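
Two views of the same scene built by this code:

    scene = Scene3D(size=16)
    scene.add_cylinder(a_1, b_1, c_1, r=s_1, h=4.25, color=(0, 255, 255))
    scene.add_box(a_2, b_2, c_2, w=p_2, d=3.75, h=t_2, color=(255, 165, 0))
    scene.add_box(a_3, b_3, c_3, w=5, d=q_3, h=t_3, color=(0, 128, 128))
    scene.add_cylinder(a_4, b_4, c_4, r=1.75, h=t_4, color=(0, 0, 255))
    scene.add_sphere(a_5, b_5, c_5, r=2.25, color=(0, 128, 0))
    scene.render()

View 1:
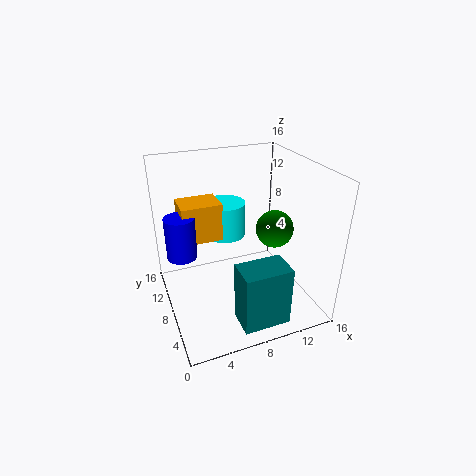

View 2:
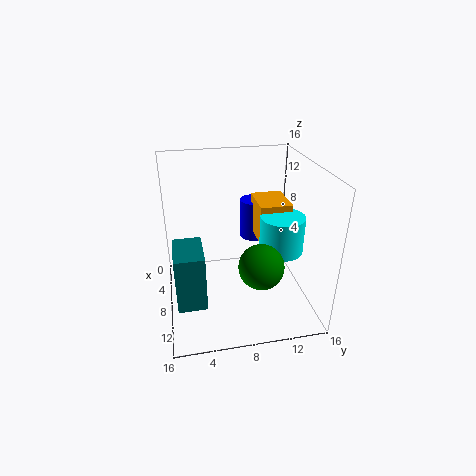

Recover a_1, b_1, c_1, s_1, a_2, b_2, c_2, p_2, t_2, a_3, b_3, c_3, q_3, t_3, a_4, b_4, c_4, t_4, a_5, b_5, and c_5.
a_1 = 8.25, b_1 = 13, c_1 = 6, s_1 = 2.5, a_2 = 2.5, b_2 = 10.75, c_2 = 6.5, p_2 = 4.75, t_2 = 4.5, a_3 = 6, b_3 = 0.75, c_3 = 1, q_3 = 3.25, t_3 = 6.5, a_4 = 2.25, b_4 = 11.25, c_4 = 5, t_4 = 5, a_5 = 13.25, b_5 = 9.25, c_5 = 7.5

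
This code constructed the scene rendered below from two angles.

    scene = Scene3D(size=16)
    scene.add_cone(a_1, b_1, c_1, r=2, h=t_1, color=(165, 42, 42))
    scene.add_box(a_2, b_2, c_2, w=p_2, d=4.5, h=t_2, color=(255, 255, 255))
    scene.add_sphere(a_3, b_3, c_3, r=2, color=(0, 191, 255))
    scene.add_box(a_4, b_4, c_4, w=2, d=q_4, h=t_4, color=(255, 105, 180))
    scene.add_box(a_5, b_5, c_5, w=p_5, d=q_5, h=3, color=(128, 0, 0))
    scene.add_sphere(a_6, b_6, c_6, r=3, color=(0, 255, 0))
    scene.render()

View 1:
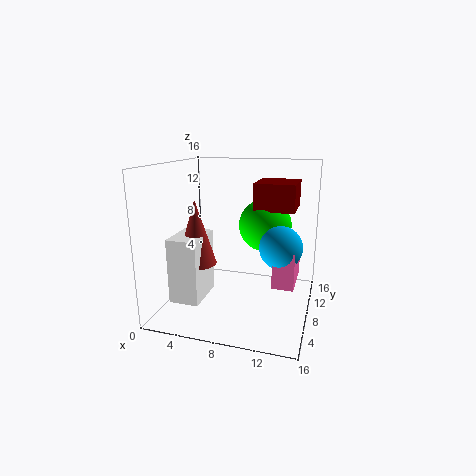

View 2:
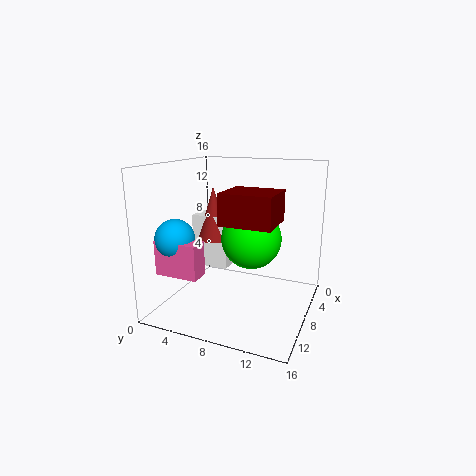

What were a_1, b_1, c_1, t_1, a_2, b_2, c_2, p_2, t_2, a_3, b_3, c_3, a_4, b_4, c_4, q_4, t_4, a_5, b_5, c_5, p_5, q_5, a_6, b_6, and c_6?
a_1 = 5
b_1 = 3.5
c_1 = 6.5
t_1 = 6.5
a_2 = 3
b_2 = 1
c_2 = 3
p_2 = 3
t_2 = 6.5
a_3 = 13.5
b_3 = 3.5
c_3 = 9
a_4 = 13
b_4 = 2
c_4 = 5.5
q_4 = 4.5
t_4 = 3.5
a_5 = 9.5
b_5 = 8.5
c_5 = 11
p_5 = 4.5
q_5 = 5
a_6 = 10.5
b_6 = 10.5
c_6 = 9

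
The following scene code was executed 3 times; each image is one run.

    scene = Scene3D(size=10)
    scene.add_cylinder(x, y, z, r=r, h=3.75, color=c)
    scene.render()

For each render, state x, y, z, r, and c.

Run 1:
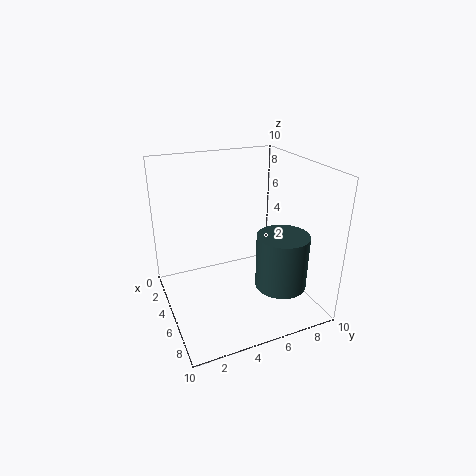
x = 7.25
y = 7.25
z = 2
r = 1.75
c = 'darkslategray'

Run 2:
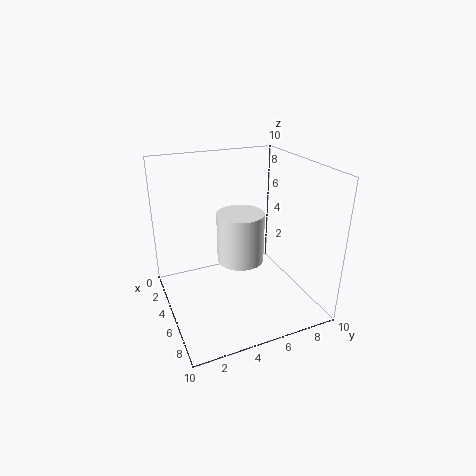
x = 3.75
y = 5.75
z = 2.5
r = 1.75
c = 'white'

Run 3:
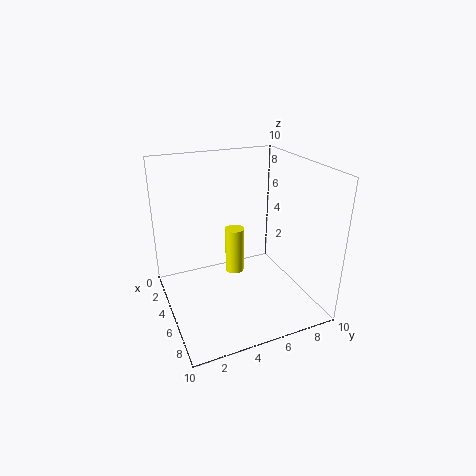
x = 2
y = 6
z = 0.5
r = 0.75
c = 'yellow'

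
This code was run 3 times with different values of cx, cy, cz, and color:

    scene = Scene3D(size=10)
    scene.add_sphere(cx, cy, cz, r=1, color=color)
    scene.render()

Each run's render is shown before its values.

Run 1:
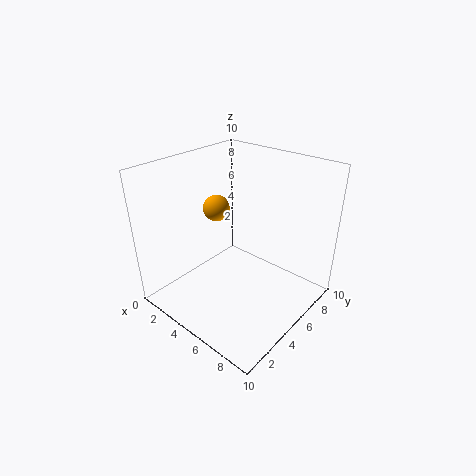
cx = 2; cy = 6; cz = 6; color = 'orange'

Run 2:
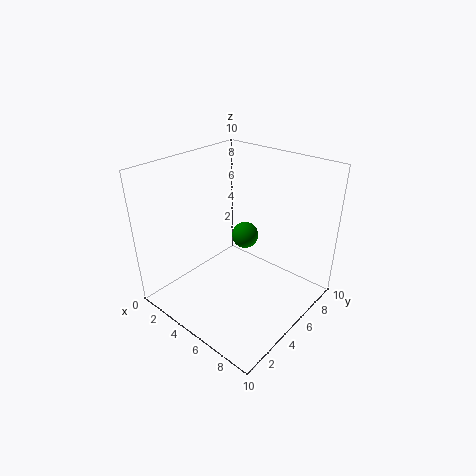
cx = 4; cy = 7; cz = 4; color = 'green'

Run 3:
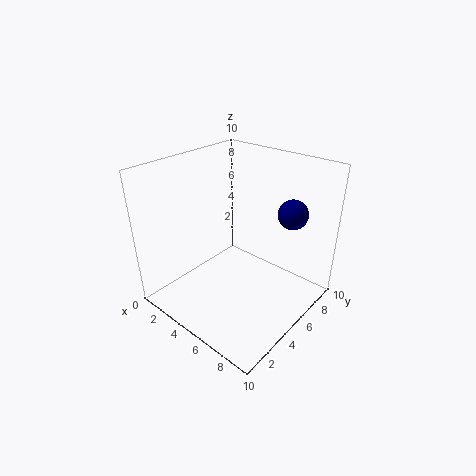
cx = 8; cy = 7; cz = 7; color = 'navy'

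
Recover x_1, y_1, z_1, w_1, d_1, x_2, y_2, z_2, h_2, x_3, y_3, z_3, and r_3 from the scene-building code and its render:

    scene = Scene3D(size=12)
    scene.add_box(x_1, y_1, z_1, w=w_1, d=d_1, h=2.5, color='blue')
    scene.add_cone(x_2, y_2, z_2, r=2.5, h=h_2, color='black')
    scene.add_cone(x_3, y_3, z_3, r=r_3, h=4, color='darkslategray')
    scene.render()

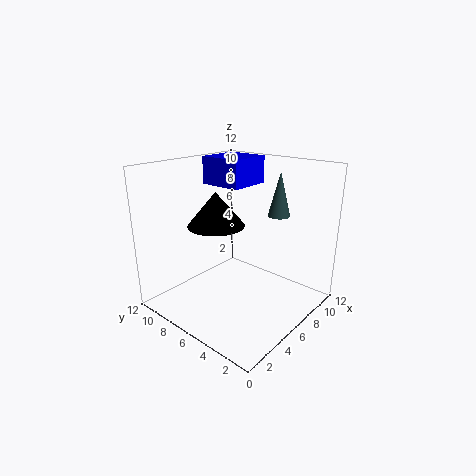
x_1 = 7.5, y_1 = 7.5, z_1 = 9.5, w_1 = 4, d_1 = 4, x_2 = 6, y_2 = 8.5, z_2 = 6.5, h_2 = 3, x_3 = 10.5, y_3 = 5, z_3 = 7, r_3 = 1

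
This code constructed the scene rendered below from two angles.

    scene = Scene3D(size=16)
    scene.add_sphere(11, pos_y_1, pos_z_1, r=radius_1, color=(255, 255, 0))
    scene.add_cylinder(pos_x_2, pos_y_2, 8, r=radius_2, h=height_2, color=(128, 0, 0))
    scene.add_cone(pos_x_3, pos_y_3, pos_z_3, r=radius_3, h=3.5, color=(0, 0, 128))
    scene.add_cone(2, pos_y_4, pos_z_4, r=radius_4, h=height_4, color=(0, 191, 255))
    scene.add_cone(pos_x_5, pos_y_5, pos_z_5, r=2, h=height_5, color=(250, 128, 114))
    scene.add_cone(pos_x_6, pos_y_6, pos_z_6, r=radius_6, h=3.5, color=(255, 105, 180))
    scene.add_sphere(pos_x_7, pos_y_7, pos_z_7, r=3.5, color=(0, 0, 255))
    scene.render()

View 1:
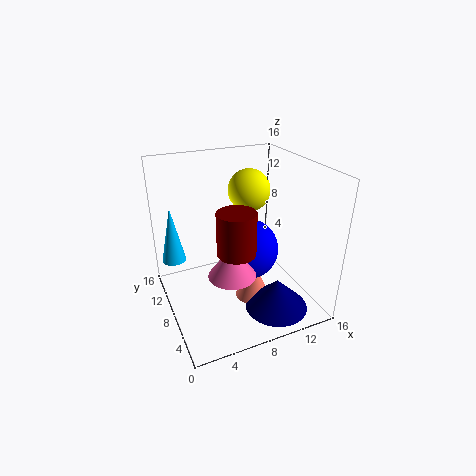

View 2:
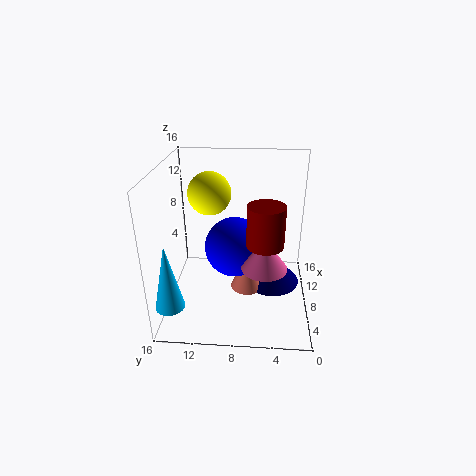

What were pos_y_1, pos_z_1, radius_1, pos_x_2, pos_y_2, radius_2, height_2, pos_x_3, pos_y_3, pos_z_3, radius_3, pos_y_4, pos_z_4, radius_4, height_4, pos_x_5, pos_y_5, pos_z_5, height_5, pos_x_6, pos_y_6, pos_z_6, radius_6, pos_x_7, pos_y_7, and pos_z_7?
pos_y_1 = 11.5, pos_z_1 = 12, radius_1 = 2.5, pos_x_2 = 6.5, pos_y_2 = 5, radius_2 = 2, height_2 = 4.5, pos_x_3 = 11, pos_y_3 = 4, pos_z_3 = 0.5, radius_3 = 3.5, pos_y_4 = 14.5, pos_z_4 = 3, radius_4 = 1.5, height_4 = 7, pos_x_5 = 9.5, pos_y_5 = 7, pos_z_5 = 0.5, height_5 = 4.5, pos_x_6 = 6, pos_y_6 = 5, pos_z_6 = 5.5, radius_6 = 2.5, pos_x_7 = 9.5, pos_y_7 = 8.5, pos_z_7 = 6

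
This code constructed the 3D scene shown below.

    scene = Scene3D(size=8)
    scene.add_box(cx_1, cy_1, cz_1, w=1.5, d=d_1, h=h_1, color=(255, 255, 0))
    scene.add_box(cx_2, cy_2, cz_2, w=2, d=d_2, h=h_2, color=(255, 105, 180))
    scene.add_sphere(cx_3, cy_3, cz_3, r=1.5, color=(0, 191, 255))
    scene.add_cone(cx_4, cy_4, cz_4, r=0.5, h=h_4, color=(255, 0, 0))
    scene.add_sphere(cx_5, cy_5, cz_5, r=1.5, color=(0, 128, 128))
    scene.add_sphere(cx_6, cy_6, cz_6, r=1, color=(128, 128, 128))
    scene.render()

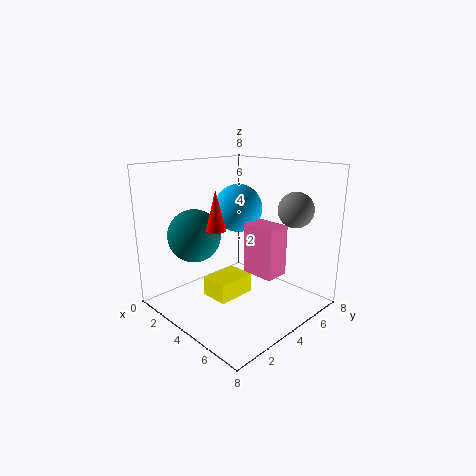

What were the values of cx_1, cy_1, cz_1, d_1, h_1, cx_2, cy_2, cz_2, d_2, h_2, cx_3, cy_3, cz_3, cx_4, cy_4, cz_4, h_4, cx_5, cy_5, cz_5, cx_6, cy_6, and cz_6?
cx_1 = 4, cy_1 = 1.5, cz_1 = 1.5, d_1 = 2, h_1 = 1, cx_2 = 3.5, cy_2 = 5, cz_2 = 1.5, d_2 = 1.5, h_2 = 3, cx_3 = 2, cy_3 = 6, cz_3 = 5, cx_4 = 4.5, cy_4 = 2, cz_4 = 5, h_4 = 2, cx_5 = 2, cy_5 = 2.5, cz_5 = 4, cx_6 = 6, cy_6 = 6.5, cz_6 = 5.5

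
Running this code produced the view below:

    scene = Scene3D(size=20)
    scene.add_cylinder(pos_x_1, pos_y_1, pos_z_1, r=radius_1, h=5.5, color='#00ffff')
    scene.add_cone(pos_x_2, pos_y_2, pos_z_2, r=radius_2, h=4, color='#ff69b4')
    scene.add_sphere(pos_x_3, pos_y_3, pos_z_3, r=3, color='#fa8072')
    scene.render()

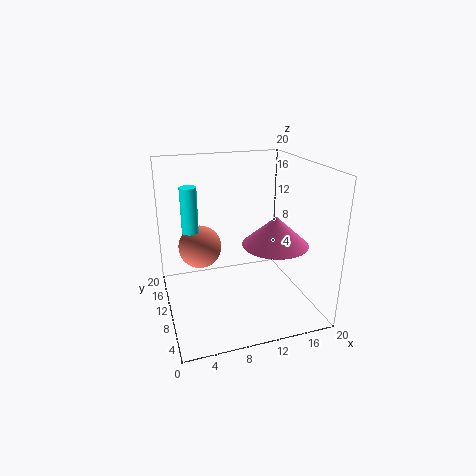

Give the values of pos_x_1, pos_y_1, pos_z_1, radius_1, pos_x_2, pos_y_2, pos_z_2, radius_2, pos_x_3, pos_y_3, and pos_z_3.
pos_x_1 = 3
pos_y_1 = 7
pos_z_1 = 13
radius_1 = 1
pos_x_2 = 14.5
pos_y_2 = 7.5
pos_z_2 = 9.5
radius_2 = 4.5
pos_x_3 = 5
pos_y_3 = 12
pos_z_3 = 8.5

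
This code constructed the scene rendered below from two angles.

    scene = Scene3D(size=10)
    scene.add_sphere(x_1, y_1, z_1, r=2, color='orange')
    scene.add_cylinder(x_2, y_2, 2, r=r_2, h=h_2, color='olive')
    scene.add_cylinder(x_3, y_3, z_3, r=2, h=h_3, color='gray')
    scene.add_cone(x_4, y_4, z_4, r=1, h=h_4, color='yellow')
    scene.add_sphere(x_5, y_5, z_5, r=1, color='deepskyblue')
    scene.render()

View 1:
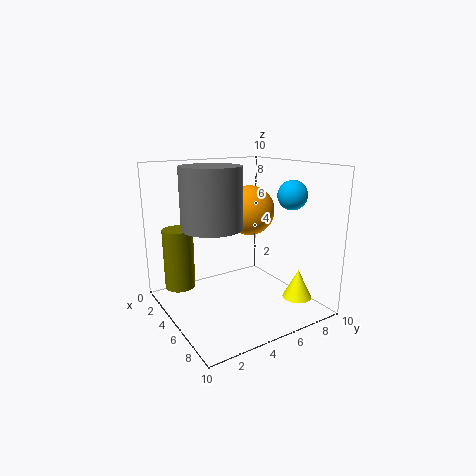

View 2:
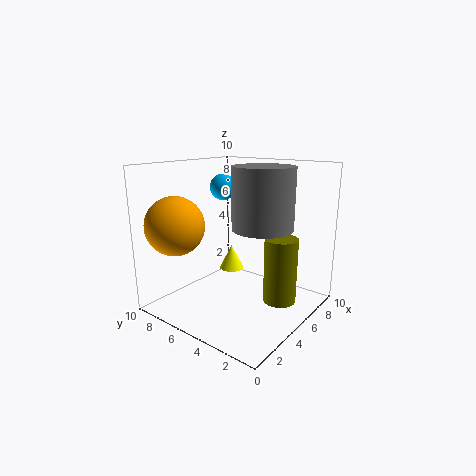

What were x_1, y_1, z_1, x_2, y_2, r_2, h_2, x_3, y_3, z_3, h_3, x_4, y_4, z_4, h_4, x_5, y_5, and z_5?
x_1 = 2; y_1 = 8; z_1 = 6; x_2 = 4; y_2 = 1; r_2 = 1; h_2 = 4; x_3 = 5; y_3 = 3; z_3 = 6; h_3 = 4; x_4 = 8; y_4 = 8; z_4 = 1; h_4 = 2; x_5 = 7; y_5 = 8; z_5 = 8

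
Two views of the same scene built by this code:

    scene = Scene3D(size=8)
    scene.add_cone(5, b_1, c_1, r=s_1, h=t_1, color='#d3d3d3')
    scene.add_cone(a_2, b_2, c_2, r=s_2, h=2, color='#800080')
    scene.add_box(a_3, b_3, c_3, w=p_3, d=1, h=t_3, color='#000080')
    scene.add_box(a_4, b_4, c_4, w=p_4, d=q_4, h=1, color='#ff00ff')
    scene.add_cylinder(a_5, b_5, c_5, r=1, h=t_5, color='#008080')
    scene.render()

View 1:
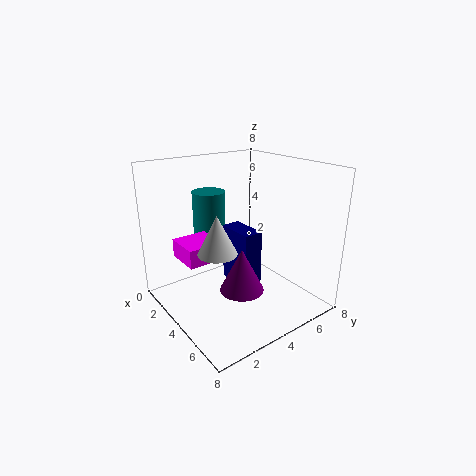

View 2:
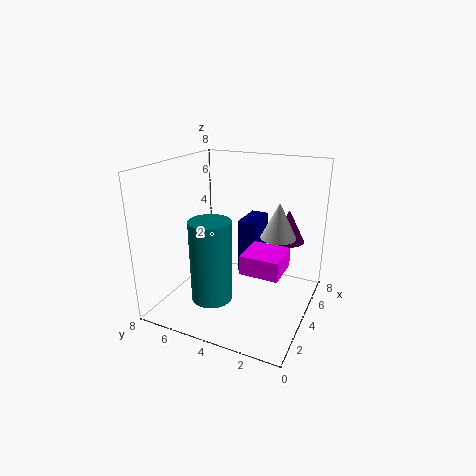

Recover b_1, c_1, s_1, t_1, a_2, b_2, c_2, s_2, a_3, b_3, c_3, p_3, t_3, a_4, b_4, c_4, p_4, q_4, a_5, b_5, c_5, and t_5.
b_1 = 2
c_1 = 4
s_1 = 1
t_1 = 2
a_2 = 7
b_2 = 2
c_2 = 3
s_2 = 1
a_3 = 4
b_3 = 3
c_3 = 2
p_3 = 2
t_3 = 3
a_4 = 2
b_4 = 1
c_4 = 3
p_4 = 2
q_4 = 2
a_5 = 1
b_5 = 4
c_5 = 2
t_5 = 4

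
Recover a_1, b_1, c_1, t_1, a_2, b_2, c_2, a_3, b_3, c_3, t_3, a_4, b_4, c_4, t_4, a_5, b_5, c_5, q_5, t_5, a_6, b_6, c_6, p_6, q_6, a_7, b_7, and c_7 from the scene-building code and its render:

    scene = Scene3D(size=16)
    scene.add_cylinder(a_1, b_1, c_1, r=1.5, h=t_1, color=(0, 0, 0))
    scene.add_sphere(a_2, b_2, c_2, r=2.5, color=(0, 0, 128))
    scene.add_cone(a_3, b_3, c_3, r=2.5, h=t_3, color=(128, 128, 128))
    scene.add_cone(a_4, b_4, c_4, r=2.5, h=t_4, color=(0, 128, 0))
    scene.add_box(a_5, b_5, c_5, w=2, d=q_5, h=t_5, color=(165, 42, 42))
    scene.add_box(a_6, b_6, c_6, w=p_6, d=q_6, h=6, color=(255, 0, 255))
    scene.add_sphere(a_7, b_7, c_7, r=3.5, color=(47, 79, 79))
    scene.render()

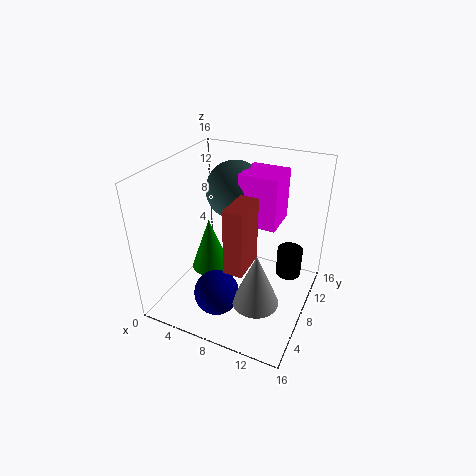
a_1 = 13; b_1 = 12; c_1 = 2; t_1 = 3.5; a_2 = 7; b_2 = 4.5; c_2 = 2.5; a_3 = 11.5; b_3 = 5; c_3 = 2.5; t_3 = 6; a_4 = 2.5; b_4 = 11; c_4 = 0.5; t_4 = 7; a_5 = 8.5; b_5 = 3.5; c_5 = 6.5; q_5 = 4; t_5 = 7; a_6 = 7; b_6 = 10; c_6 = 8.5; p_6 = 4.5; q_6 = 4.5; a_7 = 5.5; b_7 = 12.5; c_7 = 11.5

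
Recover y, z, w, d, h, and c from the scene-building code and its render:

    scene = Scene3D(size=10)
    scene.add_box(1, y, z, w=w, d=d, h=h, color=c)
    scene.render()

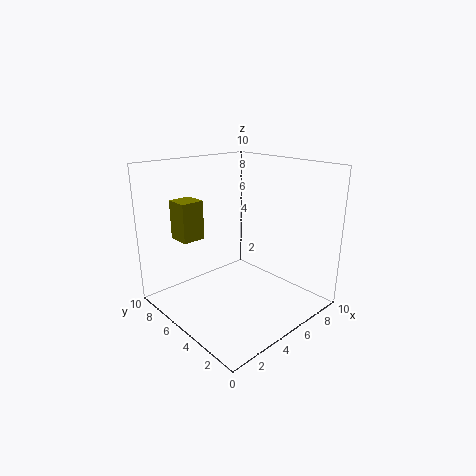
y = 5.5; z = 5.5; w = 1.5; d = 1.5; h = 2.5; c = 'olive'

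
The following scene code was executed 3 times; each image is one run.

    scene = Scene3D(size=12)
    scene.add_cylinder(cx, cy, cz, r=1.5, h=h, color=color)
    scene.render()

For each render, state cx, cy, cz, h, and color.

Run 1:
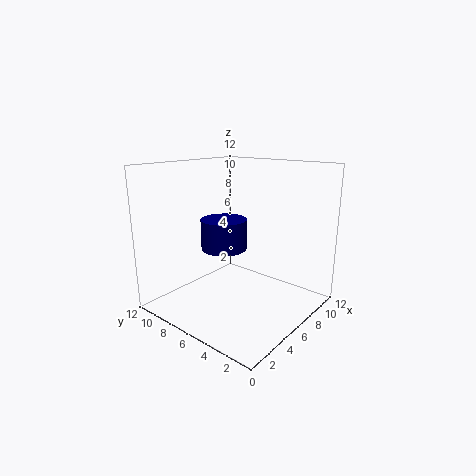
cx = 1.5
cy = 3.5
cz = 7
h = 2
color = 'navy'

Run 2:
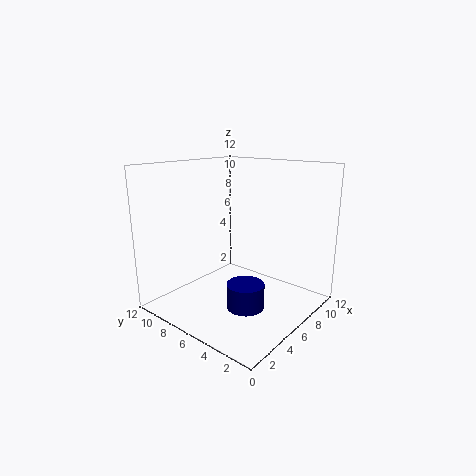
cx = 4.5
cy = 4
cz = 1
h = 2
color = 'navy'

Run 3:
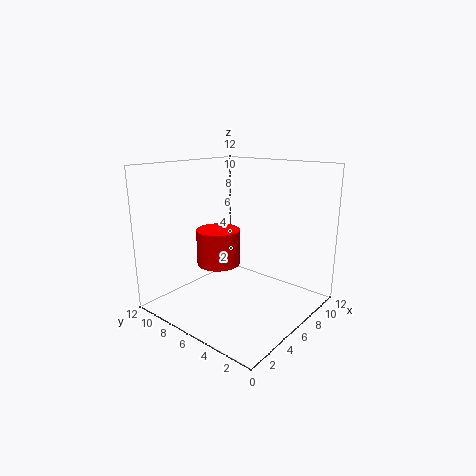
cx = 2
cy = 4.5
cz = 5.5
h = 2.5
color = 'red'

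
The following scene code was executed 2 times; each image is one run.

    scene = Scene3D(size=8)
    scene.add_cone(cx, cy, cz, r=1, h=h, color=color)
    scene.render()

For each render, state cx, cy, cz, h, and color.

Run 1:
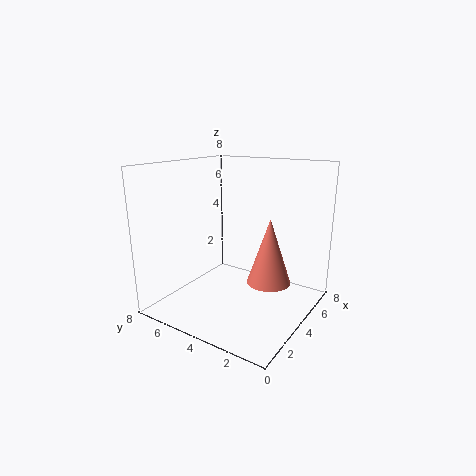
cx = 2; cy = 1; cz = 3; h = 3; color = 'salmon'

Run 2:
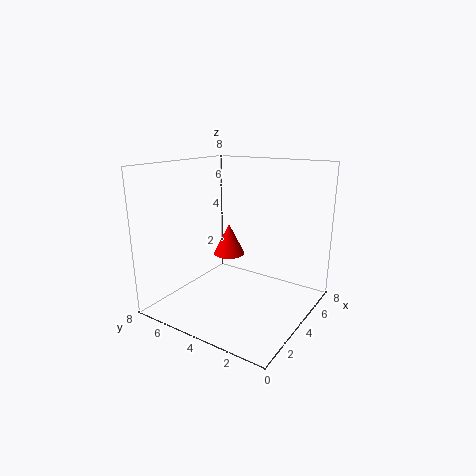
cx = 6; cy = 6; cz = 2; h = 2; color = 'red'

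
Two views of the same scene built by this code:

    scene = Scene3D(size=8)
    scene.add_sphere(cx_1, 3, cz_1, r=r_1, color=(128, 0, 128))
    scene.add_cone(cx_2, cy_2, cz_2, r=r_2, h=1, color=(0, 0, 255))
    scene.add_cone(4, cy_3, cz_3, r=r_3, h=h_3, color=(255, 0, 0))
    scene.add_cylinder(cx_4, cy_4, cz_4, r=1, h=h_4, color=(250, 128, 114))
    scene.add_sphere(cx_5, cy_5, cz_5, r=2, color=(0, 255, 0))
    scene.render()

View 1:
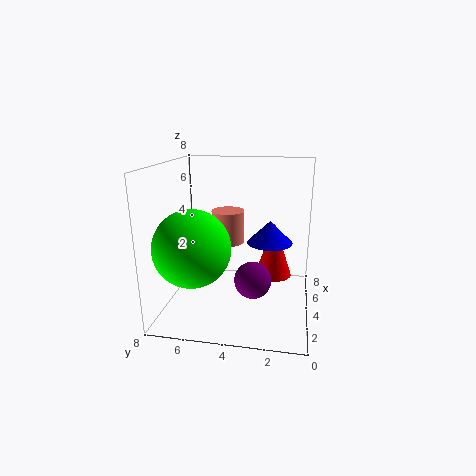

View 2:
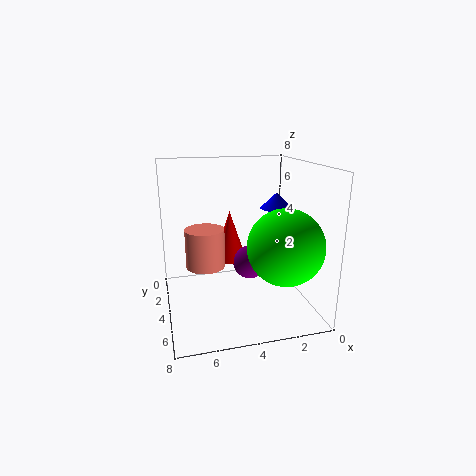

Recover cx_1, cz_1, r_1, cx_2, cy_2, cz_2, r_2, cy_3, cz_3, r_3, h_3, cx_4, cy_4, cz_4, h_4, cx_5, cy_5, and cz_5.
cx_1 = 3
cz_1 = 2
r_1 = 1
cx_2 = 1
cy_2 = 2
cz_2 = 5
r_2 = 1
cy_3 = 2
cz_3 = 2
r_3 = 1
h_3 = 3
cx_4 = 6
cy_4 = 5
cz_4 = 3
h_4 = 2
cx_5 = 2
cy_5 = 6
cz_5 = 4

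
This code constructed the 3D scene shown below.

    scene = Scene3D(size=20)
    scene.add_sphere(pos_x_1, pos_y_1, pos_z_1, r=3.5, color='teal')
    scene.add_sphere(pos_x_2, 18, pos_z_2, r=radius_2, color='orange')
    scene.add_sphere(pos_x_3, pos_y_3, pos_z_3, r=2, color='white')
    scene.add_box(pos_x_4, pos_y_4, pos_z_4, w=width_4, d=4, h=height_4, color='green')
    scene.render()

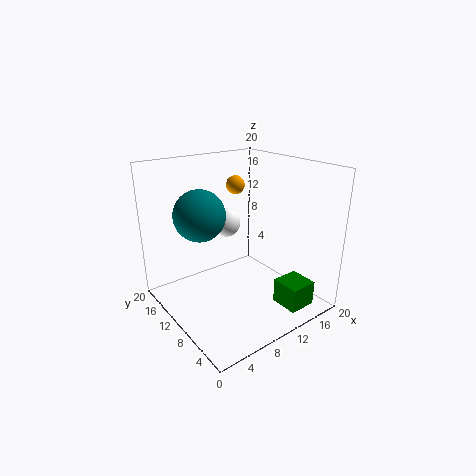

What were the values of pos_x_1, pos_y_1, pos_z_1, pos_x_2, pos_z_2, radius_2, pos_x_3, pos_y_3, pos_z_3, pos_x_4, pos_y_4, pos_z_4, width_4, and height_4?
pos_x_1 = 5.5; pos_y_1 = 12.5; pos_z_1 = 13.5; pos_x_2 = 15.5; pos_z_2 = 15; radius_2 = 1.5; pos_x_3 = 10.5; pos_y_3 = 13.5; pos_z_3 = 11; pos_x_4 = 13.5; pos_y_4 = 2; pos_z_4 = 0.5; width_4 = 4; height_4 = 3.5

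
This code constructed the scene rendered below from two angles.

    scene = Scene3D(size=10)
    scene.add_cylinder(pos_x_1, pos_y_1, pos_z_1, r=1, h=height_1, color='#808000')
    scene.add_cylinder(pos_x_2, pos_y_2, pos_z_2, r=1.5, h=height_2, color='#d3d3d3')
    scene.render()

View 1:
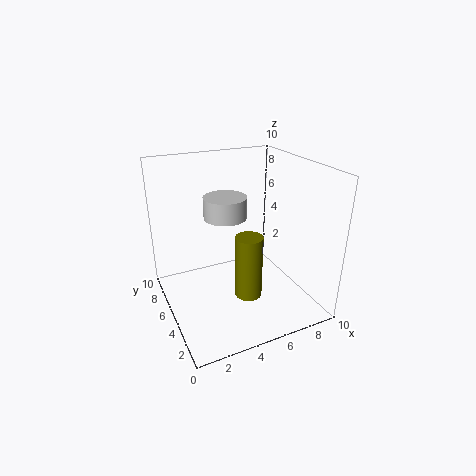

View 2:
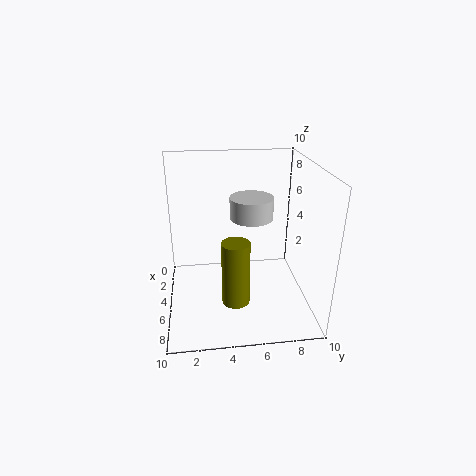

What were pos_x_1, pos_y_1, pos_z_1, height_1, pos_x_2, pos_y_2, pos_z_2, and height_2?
pos_x_1 = 5.75, pos_y_1 = 4.75, pos_z_1 = 0.25, height_1 = 4.75, pos_x_2 = 4.5, pos_y_2 = 6, pos_z_2 = 6.25, height_2 = 1.5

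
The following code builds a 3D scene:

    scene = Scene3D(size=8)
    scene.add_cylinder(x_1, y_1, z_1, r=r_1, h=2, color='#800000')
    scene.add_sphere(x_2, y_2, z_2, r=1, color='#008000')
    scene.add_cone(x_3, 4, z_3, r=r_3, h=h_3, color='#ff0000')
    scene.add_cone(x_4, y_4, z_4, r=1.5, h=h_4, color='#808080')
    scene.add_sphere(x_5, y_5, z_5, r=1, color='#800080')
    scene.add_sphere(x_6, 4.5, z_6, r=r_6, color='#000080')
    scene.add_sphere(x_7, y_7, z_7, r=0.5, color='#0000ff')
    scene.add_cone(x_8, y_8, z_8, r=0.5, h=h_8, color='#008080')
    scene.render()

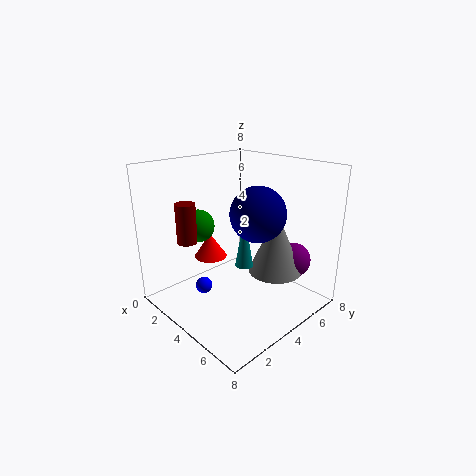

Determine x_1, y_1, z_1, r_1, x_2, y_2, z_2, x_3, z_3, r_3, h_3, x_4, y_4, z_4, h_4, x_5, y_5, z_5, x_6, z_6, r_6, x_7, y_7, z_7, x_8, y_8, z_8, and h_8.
x_1 = 3.5
y_1 = 1
z_1 = 4.5
r_1 = 0.5
x_2 = 1
y_2 = 3.5
z_2 = 4
x_3 = 1.5
z_3 = 2
r_3 = 1
h_3 = 1.5
x_4 = 5.5
y_4 = 5.5
z_4 = 2
h_4 = 3.5
x_5 = 6
y_5 = 6.5
z_5 = 2.5
x_6 = 5
z_6 = 5.5
r_6 = 1.5
x_7 = 2
y_7 = 3
z_7 = 0.5
x_8 = 4.5
y_8 = 4
z_8 = 2.5
h_8 = 3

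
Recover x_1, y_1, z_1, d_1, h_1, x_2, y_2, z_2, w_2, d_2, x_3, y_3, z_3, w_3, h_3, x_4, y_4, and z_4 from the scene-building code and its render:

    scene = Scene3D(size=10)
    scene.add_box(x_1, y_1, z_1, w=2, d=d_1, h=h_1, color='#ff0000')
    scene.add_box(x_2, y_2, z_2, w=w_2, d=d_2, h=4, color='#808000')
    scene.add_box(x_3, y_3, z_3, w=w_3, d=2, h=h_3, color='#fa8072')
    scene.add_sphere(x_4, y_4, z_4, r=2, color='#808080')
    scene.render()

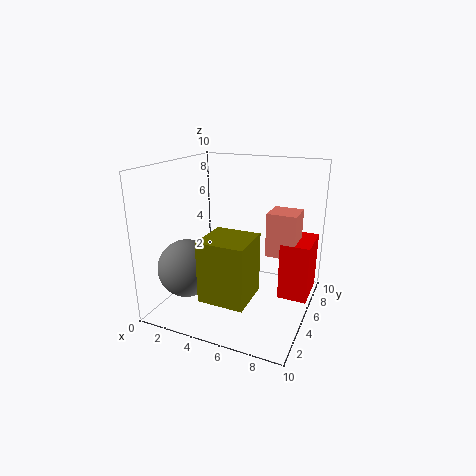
x_1 = 8
y_1 = 5
z_1 = 1
d_1 = 3
h_1 = 4
x_2 = 4
y_2 = 1
z_2 = 2
w_2 = 3
d_2 = 3
x_3 = 7
y_3 = 5
z_3 = 4
w_3 = 2
h_3 = 3
x_4 = 2
y_4 = 3
z_4 = 3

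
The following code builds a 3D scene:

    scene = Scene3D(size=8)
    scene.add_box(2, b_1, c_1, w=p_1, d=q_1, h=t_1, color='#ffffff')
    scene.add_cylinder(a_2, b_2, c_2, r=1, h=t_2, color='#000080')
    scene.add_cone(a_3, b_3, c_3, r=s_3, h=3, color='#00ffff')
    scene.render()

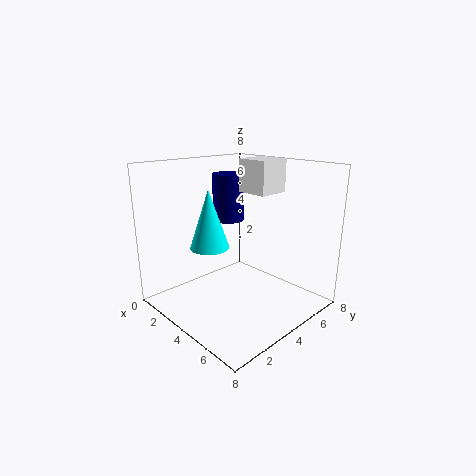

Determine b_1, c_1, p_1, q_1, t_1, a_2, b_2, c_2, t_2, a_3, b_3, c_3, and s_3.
b_1 = 6, c_1 = 6, p_1 = 2, q_1 = 2, t_1 = 2, a_2 = 1, b_2 = 6, c_2 = 4, t_2 = 3, a_3 = 4, b_3 = 2, c_3 = 4, s_3 = 1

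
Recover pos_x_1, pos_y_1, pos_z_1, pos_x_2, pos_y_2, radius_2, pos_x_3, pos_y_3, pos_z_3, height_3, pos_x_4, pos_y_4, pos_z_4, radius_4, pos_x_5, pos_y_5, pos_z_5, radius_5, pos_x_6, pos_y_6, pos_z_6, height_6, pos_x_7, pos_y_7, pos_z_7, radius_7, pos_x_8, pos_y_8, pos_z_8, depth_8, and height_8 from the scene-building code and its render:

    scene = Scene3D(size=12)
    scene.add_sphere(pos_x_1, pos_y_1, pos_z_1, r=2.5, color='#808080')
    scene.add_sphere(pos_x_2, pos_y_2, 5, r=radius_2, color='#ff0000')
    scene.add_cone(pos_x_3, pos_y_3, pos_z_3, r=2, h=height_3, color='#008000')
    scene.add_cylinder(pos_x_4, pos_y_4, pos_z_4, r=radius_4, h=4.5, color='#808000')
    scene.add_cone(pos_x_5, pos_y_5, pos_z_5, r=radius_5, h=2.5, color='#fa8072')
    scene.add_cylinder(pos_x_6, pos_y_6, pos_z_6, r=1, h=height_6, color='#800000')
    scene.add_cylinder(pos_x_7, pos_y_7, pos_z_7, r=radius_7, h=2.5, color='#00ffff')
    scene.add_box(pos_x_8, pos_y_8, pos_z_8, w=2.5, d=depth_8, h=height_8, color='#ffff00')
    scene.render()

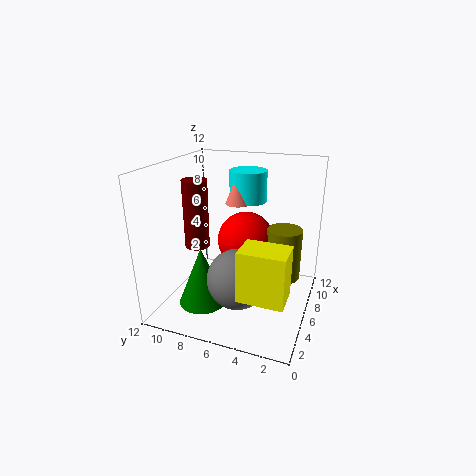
pos_x_1 = 4.5, pos_y_1 = 5.5, pos_z_1 = 3, pos_x_2 = 8, pos_y_2 = 6, radius_2 = 2.5, pos_x_3 = 4, pos_y_3 = 8.5, pos_z_3 = 0.5, height_3 = 5, pos_x_4 = 8, pos_y_4 = 2.5, pos_z_4 = 2, radius_4 = 1.5, pos_x_5 = 6, pos_y_5 = 6, pos_z_5 = 9, radius_5 = 1, pos_x_6 = 4.5, pos_y_6 = 9, pos_z_6 = 5.5, height_6 = 5.5, pos_x_7 = 7, pos_y_7 = 5.5, pos_z_7 = 9, radius_7 = 1.5, pos_x_8 = 1.5, pos_y_8 = 1, pos_z_8 = 3, depth_8 = 3.5, height_8 = 4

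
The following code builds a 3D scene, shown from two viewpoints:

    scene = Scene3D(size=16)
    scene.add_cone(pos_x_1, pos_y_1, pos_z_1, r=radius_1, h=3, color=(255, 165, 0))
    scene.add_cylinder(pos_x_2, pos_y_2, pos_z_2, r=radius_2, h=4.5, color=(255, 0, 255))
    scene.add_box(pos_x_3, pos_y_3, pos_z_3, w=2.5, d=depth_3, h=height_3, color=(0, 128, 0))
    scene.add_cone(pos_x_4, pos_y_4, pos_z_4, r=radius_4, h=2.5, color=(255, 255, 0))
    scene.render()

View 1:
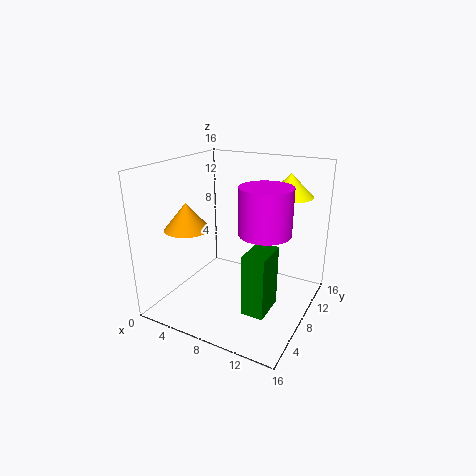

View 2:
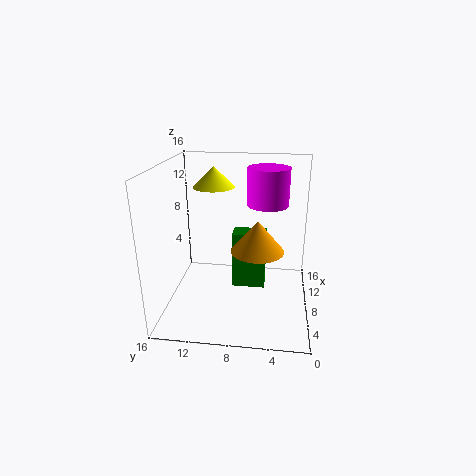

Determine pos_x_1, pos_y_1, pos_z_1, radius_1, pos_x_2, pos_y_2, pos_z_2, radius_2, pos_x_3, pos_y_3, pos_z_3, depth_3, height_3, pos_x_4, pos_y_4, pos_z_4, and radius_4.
pos_x_1 = 3; pos_y_1 = 5.5; pos_z_1 = 9; radius_1 = 2.5; pos_x_2 = 12.5; pos_y_2 = 5; pos_z_2 = 10.5; radius_2 = 2.5; pos_x_3 = 10; pos_y_3 = 5; pos_z_3 = 0.5; depth_3 = 4; height_3 = 7; pos_x_4 = 12.5; pos_y_4 = 11.5; pos_z_4 = 12.5; radius_4 = 2.5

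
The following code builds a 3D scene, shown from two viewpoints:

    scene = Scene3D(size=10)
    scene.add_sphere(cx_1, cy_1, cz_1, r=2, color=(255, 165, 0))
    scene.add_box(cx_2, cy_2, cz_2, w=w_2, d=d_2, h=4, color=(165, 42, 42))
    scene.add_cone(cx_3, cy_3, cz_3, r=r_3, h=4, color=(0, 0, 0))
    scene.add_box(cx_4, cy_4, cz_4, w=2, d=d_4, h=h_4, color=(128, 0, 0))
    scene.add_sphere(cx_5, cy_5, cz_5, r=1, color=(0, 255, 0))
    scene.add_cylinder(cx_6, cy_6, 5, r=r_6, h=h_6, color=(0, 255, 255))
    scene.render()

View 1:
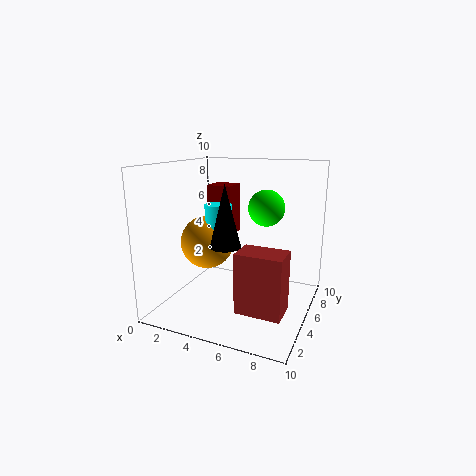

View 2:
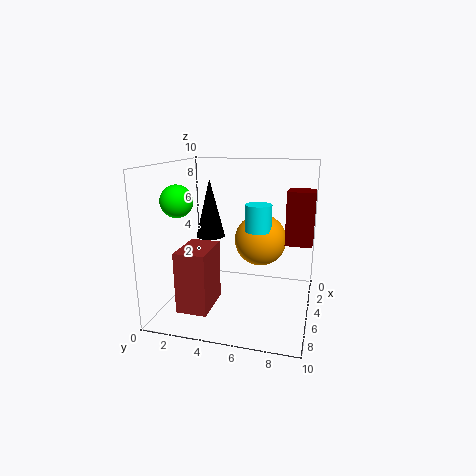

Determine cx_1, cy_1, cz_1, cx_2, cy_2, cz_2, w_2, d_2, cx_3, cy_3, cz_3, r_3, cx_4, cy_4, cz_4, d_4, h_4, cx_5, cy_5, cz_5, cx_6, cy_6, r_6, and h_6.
cx_1 = 2; cy_1 = 6; cz_1 = 4; cx_2 = 6; cy_2 = 2; cz_2 = 1; w_2 = 3; d_2 = 2; cx_3 = 5; cy_3 = 3; cz_3 = 5; r_3 = 1; cx_4 = 1; cy_4 = 8; cz_4 = 4; d_4 = 2; h_4 = 4; cx_5 = 8; cy_5 = 2; cz_5 = 8; cx_6 = 3; cy_6 = 6; r_6 = 1; h_6 = 2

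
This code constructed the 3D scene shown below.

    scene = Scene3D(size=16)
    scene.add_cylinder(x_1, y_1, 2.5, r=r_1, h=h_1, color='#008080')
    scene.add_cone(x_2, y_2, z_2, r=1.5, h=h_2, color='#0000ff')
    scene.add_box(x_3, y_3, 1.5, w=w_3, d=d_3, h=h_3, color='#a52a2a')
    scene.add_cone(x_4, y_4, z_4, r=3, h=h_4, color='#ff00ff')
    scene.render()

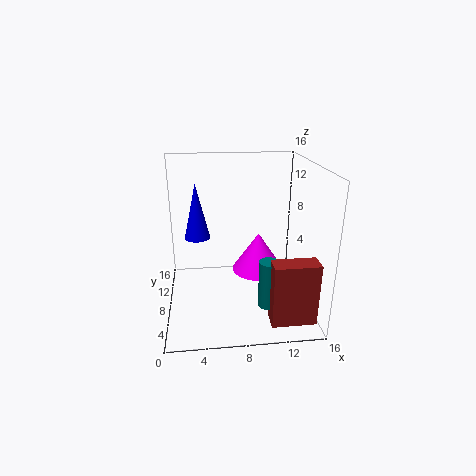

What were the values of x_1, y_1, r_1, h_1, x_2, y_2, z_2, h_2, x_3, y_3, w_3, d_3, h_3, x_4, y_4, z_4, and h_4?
x_1 = 10.5; y_1 = 3; r_1 = 1; h_1 = 5; x_2 = 3.5; y_2 = 11; z_2 = 7; h_2 = 6.5; x_3 = 10.5; y_3 = 0.5; w_3 = 4.5; d_3 = 2; h_3 = 6.5; x_4 = 10.5; y_4 = 9; z_4 = 3.5; h_4 = 4.5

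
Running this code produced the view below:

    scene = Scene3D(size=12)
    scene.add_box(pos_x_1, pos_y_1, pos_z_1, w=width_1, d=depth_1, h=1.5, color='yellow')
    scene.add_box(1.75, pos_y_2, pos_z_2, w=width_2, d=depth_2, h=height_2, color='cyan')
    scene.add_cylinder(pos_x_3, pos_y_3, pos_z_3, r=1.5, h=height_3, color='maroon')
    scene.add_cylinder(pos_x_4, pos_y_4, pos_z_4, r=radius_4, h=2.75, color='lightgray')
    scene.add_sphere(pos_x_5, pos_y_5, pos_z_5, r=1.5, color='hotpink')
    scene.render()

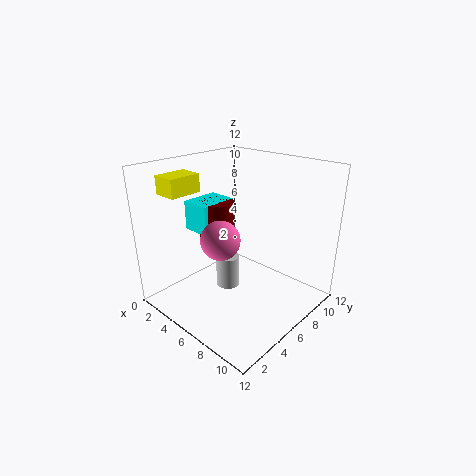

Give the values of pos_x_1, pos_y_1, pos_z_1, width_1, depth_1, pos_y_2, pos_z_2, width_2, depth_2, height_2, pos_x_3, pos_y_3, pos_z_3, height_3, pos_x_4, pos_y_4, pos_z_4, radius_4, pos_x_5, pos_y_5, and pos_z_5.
pos_x_1 = 1.25; pos_y_1 = 1.75; pos_z_1 = 9.75; width_1 = 2; depth_1 = 2.75; pos_y_2 = 4; pos_z_2 = 6.25; width_2 = 2.5; depth_2 = 3.25; height_2 = 2.5; pos_x_3 = 3.75; pos_y_3 = 5.75; pos_z_3 = 5.75; height_3 = 3; pos_x_4 = 5.25; pos_y_4 = 5.5; pos_z_4 = 1.5; radius_4 = 1; pos_x_5 = 6.75; pos_y_5 = 3.25; pos_z_5 = 7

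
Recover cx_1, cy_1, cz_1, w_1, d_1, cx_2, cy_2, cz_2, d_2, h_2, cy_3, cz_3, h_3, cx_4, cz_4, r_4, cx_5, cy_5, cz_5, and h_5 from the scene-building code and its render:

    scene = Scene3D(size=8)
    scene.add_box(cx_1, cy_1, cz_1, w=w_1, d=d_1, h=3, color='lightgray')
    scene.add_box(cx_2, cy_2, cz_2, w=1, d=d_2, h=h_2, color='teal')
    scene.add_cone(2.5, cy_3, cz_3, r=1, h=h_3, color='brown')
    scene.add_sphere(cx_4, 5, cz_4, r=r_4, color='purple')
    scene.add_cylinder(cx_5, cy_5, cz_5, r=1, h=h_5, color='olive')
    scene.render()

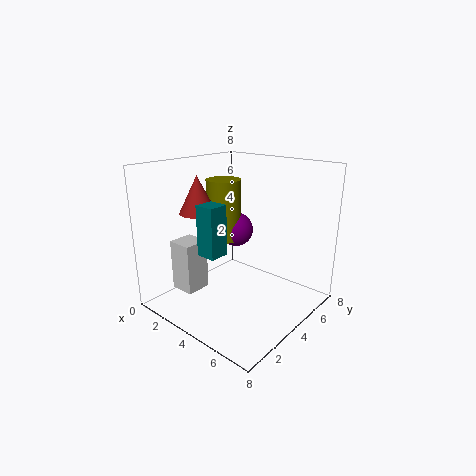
cx_1 = 0.5
cy_1 = 2
cz_1 = 0.5
w_1 = 1.5
d_1 = 1.5
cx_2 = 4
cy_2 = 1
cz_2 = 4
d_2 = 1
h_2 = 2.5
cy_3 = 2.5
cz_3 = 5.5
h_3 = 2
cx_4 = 3
cz_4 = 4
r_4 = 1
cx_5 = 2.5
cy_5 = 4.5
cz_5 = 3.5
h_5 = 3.5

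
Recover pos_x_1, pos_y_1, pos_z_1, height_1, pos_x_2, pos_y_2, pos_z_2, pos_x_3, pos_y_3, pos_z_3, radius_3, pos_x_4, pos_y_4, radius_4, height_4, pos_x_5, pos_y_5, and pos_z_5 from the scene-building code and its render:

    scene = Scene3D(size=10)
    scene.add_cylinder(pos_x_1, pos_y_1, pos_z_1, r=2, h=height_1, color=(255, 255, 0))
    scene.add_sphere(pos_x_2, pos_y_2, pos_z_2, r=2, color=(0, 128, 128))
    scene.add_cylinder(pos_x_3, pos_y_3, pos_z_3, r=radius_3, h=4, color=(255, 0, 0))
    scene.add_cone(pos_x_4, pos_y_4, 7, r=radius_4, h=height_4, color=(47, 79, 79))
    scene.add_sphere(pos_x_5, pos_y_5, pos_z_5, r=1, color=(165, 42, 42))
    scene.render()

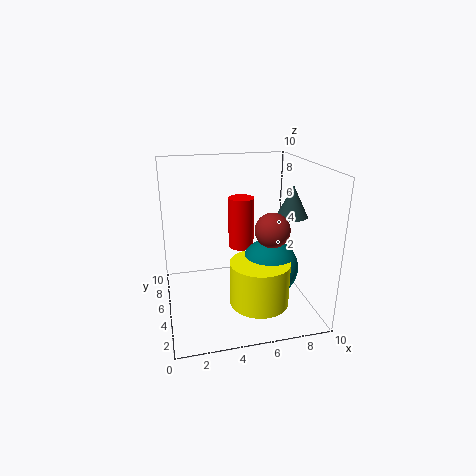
pos_x_1 = 6
pos_y_1 = 3
pos_z_1 = 1
height_1 = 3
pos_x_2 = 7
pos_y_2 = 4
pos_z_2 = 3
pos_x_3 = 6
pos_y_3 = 8
pos_z_3 = 3
radius_3 = 1
pos_x_4 = 8
pos_y_4 = 3
radius_4 = 1
height_4 = 2
pos_x_5 = 6
pos_y_5 = 1
pos_z_5 = 7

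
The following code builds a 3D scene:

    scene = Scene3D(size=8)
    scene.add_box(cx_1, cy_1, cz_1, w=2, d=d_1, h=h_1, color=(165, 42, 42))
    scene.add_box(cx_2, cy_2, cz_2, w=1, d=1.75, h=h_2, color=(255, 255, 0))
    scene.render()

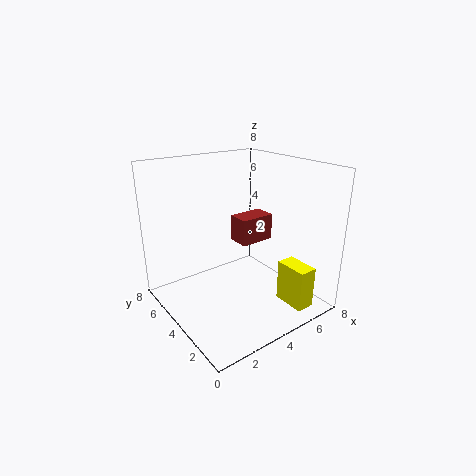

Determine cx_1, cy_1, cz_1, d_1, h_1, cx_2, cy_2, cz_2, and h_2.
cx_1 = 4.25, cy_1 = 3.75, cz_1 = 3.5, d_1 = 1.25, h_1 = 1.5, cx_2 = 5.25, cy_2 = 0.25, cz_2 = 0.75, h_2 = 2.25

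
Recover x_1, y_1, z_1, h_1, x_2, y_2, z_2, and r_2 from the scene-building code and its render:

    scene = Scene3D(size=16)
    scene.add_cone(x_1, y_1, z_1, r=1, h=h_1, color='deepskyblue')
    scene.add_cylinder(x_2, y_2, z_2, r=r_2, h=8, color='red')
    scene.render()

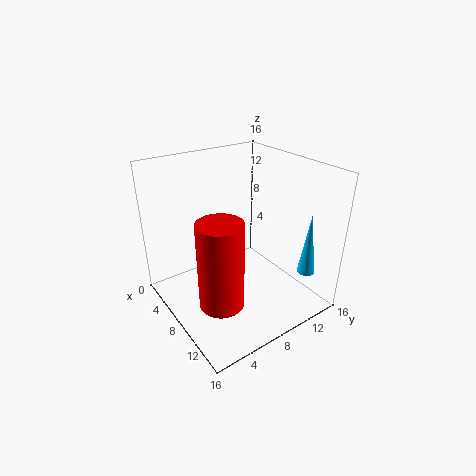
x_1 = 13, y_1 = 14, z_1 = 4, h_1 = 7, x_2 = 14, y_2 = 2, z_2 = 6, r_2 = 2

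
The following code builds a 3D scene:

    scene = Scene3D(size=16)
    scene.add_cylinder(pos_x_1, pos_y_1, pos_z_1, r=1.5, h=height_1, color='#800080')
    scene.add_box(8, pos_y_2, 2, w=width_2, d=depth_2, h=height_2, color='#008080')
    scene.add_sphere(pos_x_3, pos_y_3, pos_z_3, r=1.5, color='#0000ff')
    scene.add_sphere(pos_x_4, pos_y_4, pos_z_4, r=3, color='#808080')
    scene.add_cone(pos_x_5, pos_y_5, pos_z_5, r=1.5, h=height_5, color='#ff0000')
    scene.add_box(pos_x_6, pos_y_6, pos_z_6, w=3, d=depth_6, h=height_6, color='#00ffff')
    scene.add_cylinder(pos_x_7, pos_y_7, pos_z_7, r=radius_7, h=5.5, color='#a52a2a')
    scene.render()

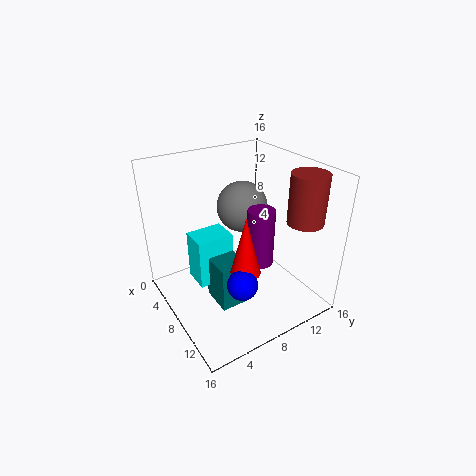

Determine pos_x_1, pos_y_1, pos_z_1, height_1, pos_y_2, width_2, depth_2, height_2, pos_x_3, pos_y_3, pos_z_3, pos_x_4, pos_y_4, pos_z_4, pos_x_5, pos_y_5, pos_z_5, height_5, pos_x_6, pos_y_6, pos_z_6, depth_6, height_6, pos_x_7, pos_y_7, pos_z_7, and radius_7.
pos_x_1 = 9.5, pos_y_1 = 10, pos_z_1 = 5, height_1 = 6.5, pos_y_2 = 4, width_2 = 3.5, depth_2 = 3, height_2 = 5, pos_x_3 = 13.5, pos_y_3 = 5, pos_z_3 = 6.5, pos_x_4 = 5, pos_y_4 = 10.5, pos_z_4 = 10, pos_x_5 = 12.5, pos_y_5 = 6, pos_z_5 = 7, height_5 = 6, pos_x_6 = 5.5, pos_y_6 = 3, pos_z_6 = 3.5, depth_6 = 4, height_6 = 5.5, pos_x_7 = 12, pos_y_7 = 14, pos_z_7 = 10, radius_7 = 2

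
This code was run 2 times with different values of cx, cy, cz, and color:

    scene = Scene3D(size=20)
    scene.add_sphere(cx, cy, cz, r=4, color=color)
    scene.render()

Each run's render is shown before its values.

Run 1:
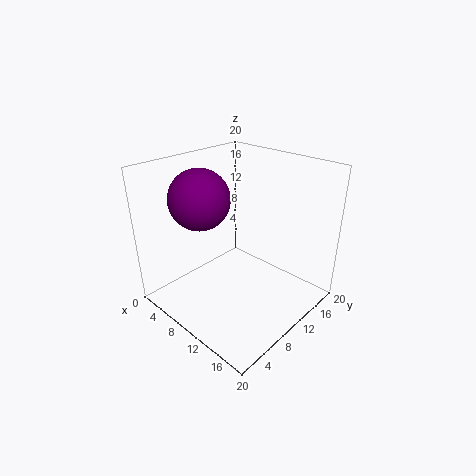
cx = 7, cy = 6, cz = 16, color = 'purple'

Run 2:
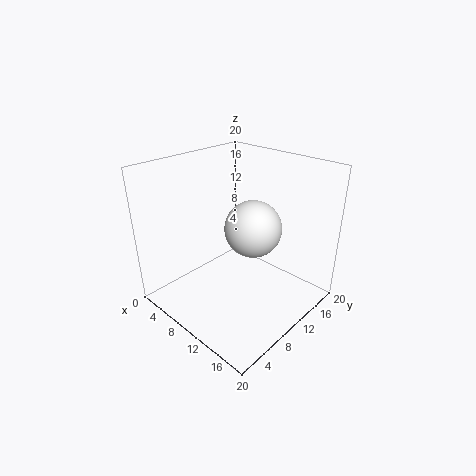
cx = 11, cy = 12, cz = 11, color = 'white'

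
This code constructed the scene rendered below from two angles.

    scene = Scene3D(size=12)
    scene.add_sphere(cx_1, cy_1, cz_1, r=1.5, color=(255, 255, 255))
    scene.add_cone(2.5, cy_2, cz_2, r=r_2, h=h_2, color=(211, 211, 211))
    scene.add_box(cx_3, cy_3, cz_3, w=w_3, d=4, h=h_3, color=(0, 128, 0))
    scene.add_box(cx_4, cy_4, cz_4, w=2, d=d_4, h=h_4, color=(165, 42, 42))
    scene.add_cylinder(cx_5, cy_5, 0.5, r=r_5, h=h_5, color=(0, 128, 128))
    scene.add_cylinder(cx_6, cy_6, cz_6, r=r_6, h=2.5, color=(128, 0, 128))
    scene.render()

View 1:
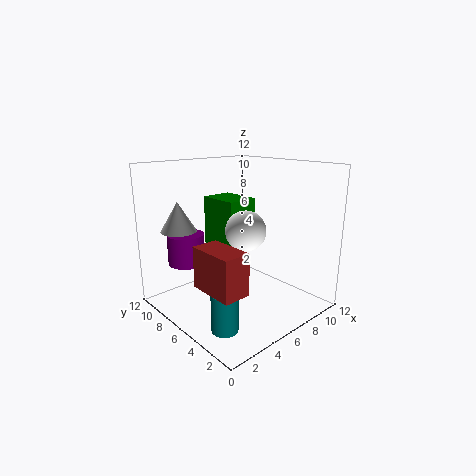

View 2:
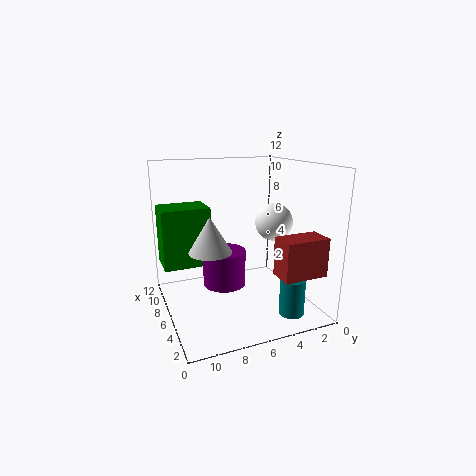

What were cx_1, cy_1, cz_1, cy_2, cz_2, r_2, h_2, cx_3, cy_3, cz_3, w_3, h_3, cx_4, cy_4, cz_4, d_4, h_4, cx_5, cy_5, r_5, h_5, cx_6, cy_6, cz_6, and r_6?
cx_1 = 4.5
cy_1 = 3.5
cz_1 = 7.5
cy_2 = 9.5
cz_2 = 6.5
r_2 = 1.5
h_2 = 2.5
cx_3 = 7
cy_3 = 8
cz_3 = 3.5
w_3 = 3
h_3 = 5
cx_4 = 0.5
cy_4 = 1
cz_4 = 4
d_4 = 3.5
h_4 = 3
cx_5 = 2
cy_5 = 3
r_5 = 1
h_5 = 3
cx_6 = 2.5
cy_6 = 8.5
cz_6 = 4
r_6 = 1.5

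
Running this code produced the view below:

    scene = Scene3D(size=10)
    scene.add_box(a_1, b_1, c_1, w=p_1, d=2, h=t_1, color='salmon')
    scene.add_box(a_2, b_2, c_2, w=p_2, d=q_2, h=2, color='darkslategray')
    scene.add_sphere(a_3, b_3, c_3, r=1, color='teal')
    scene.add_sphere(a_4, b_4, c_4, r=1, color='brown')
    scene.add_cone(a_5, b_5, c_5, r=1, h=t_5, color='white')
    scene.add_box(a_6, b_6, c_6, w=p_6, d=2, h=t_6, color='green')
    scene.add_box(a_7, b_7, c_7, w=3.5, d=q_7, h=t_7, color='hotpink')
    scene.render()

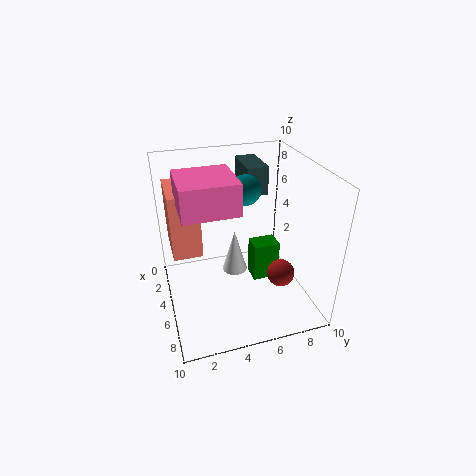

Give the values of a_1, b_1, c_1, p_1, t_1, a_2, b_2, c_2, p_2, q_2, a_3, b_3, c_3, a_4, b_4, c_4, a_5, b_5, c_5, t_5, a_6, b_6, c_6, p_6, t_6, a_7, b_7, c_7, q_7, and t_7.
a_1 = 1.5
b_1 = 0.5
c_1 = 4
p_1 = 3.5
t_1 = 4.5
a_2 = 1
b_2 = 6
c_2 = 7.5
p_2 = 3
q_2 = 1.5
a_3 = 5
b_3 = 5.5
c_3 = 8.5
a_4 = 6
b_4 = 8
c_4 = 2
a_5 = 2.5
b_5 = 5.5
c_5 = 0.5
t_5 = 3.5
a_6 = 3
b_6 = 6.5
c_6 = 0.5
p_6 = 1.5
t_6 = 3
a_7 = 4
b_7 = 1
c_7 = 8
q_7 = 3.5
t_7 = 2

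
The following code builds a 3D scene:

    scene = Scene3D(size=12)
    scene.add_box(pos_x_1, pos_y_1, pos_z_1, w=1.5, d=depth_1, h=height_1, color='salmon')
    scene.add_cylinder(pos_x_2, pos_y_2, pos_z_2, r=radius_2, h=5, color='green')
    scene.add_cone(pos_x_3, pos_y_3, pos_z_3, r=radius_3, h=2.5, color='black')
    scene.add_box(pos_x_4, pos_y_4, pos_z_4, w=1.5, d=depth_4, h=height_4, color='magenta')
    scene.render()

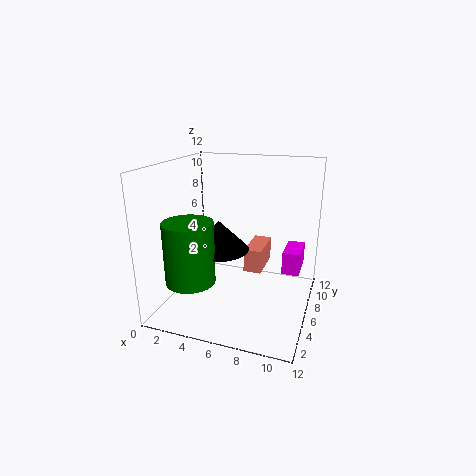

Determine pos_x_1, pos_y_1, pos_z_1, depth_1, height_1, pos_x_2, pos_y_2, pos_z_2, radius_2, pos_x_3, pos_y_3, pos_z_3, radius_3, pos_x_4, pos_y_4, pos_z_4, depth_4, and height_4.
pos_x_1 = 6.5
pos_y_1 = 6
pos_z_1 = 3
depth_1 = 3.5
height_1 = 2
pos_x_2 = 3
pos_y_2 = 3
pos_z_2 = 3
radius_2 = 2
pos_x_3 = 4.5
pos_y_3 = 5.5
pos_z_3 = 5
radius_3 = 2.5
pos_x_4 = 9.5
pos_y_4 = 7.5
pos_z_4 = 2.5
depth_4 = 3
height_4 = 2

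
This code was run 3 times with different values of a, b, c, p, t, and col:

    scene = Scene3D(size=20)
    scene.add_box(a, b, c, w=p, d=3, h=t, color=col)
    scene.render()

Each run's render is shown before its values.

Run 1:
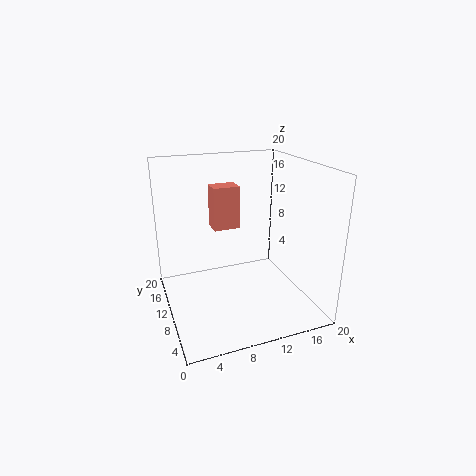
a = 8; b = 14.5; c = 9.5; p = 4; t = 6.5; col = 'salmon'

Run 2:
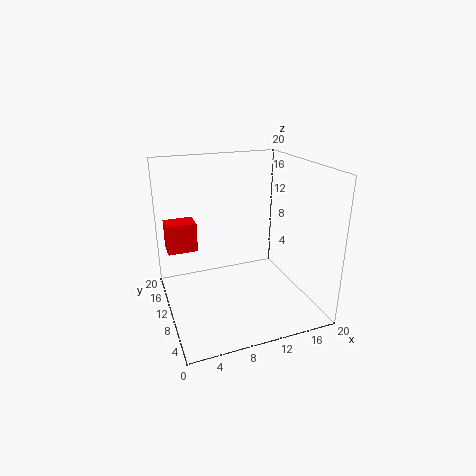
a = 0.5; b = 11; c = 8.5; p = 4; t = 4; col = 'red'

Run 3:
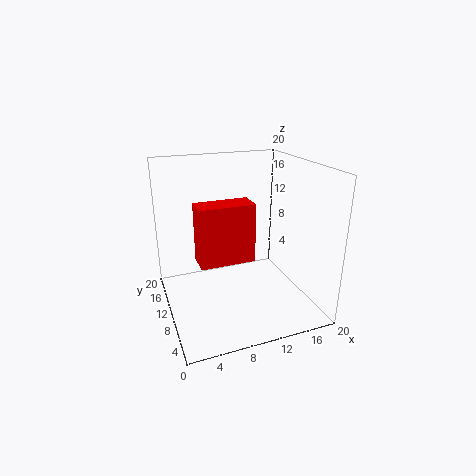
a = 3; b = 3; c = 10; p = 6.5; t = 7; col = 'red'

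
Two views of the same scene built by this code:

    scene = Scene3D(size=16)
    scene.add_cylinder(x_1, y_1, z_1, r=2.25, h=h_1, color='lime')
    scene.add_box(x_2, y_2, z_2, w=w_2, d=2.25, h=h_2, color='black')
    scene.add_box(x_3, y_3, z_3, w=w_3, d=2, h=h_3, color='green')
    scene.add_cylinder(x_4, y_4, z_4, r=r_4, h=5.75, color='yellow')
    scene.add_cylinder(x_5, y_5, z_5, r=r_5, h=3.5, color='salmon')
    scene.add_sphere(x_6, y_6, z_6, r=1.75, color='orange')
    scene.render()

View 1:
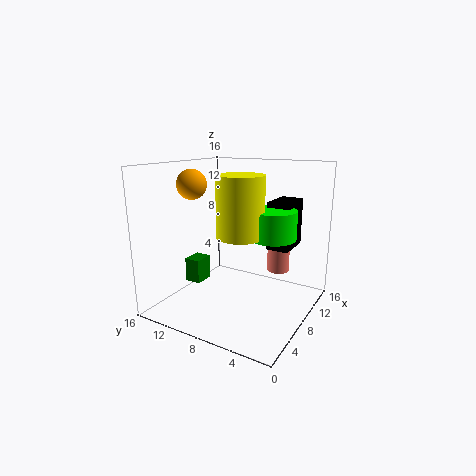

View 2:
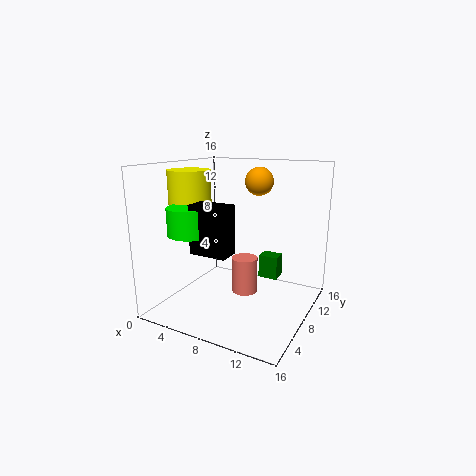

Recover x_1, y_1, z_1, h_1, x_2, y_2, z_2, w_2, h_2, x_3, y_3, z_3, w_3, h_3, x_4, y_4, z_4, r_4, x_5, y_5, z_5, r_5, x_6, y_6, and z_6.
x_1 = 5.5
y_1 = 2.75
z_1 = 9.5
h_1 = 2.75
x_2 = 6.25
y_2 = 1.5
z_2 = 8
w_2 = 3.75
h_2 = 4.75
x_3 = 8
y_3 = 13.75
z_3 = 1
w_3 = 2.5
h_3 = 3
x_4 = 3.75
y_4 = 5.25
z_4 = 9.75
r_4 = 2.25
x_5 = 10.75
y_5 = 4.25
z_5 = 4
r_5 = 1.25
x_6 = 7.75
y_6 = 14
z_6 = 13.5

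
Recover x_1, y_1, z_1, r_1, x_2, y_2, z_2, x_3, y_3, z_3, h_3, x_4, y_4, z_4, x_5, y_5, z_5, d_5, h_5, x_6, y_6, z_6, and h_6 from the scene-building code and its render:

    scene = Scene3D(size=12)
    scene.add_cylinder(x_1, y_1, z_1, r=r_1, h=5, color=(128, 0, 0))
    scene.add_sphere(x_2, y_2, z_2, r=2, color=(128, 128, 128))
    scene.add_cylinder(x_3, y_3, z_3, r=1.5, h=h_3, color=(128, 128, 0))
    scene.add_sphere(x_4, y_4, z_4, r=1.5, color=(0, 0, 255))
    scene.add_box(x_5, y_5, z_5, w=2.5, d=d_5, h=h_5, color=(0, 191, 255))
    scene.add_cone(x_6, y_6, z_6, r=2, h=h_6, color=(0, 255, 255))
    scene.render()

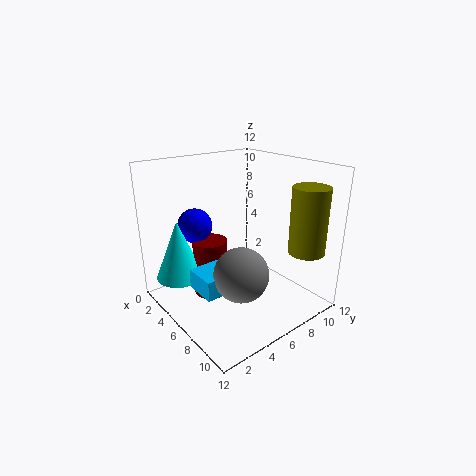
x_1 = 4, y_1 = 4.5, z_1 = 0.5, r_1 = 1.5, x_2 = 9.5, y_2 = 3.5, z_2 = 5, x_3 = 10, y_3 = 10, z_3 = 5, h_3 = 5.5, x_4 = 2.5, y_4 = 4, z_4 = 6.5, x_5 = 6.5, y_5 = 1, z_5 = 3.5, d_5 = 4, h_5 = 1.5, x_6 = 3, y_6 = 2, z_6 = 2.5, h_6 = 5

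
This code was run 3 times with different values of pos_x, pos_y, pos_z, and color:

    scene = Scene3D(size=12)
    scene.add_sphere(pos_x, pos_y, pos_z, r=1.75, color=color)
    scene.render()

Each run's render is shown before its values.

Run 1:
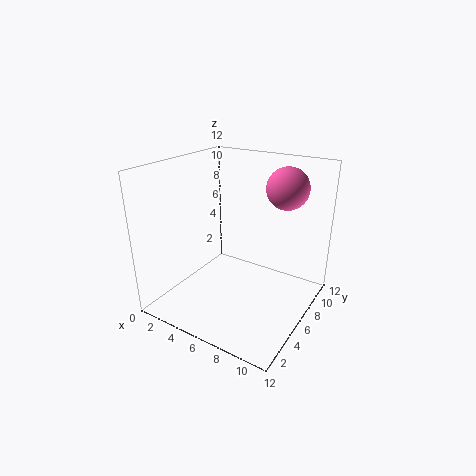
pos_x = 9, pos_y = 8.75, pos_z = 10, color = 'hotpink'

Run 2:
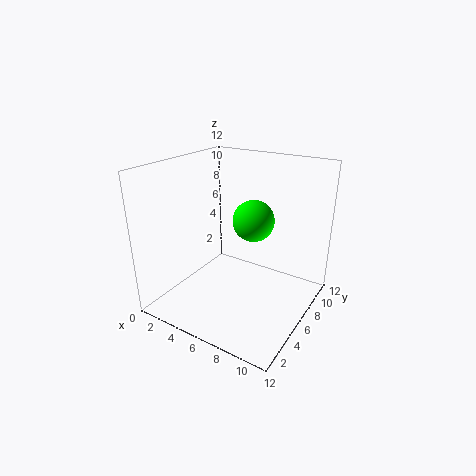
pos_x = 6.75, pos_y = 7.25, pos_z = 7.25, color = 'lime'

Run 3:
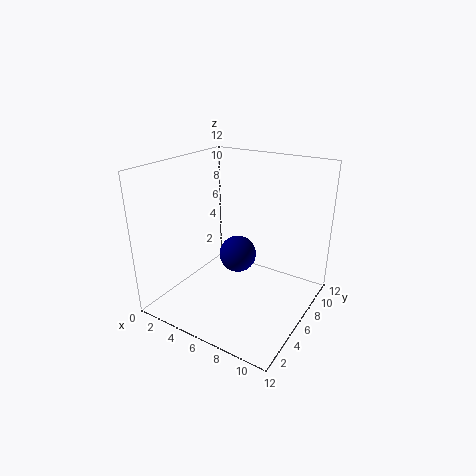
pos_x = 4.25, pos_y = 8.75, pos_z = 2.75, color = 'navy'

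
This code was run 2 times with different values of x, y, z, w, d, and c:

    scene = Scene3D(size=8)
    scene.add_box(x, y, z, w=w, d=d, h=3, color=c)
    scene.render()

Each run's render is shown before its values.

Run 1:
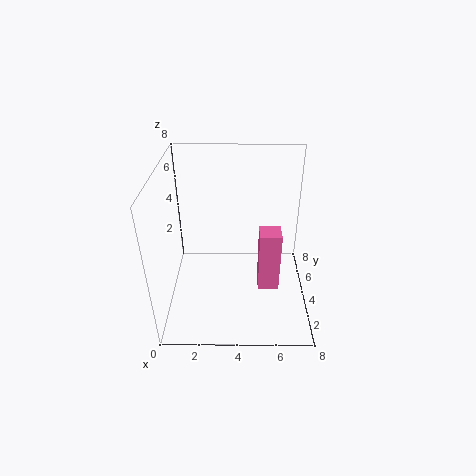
x = 5, y = 1, z = 3, w = 1, d = 1, c = 'hotpink'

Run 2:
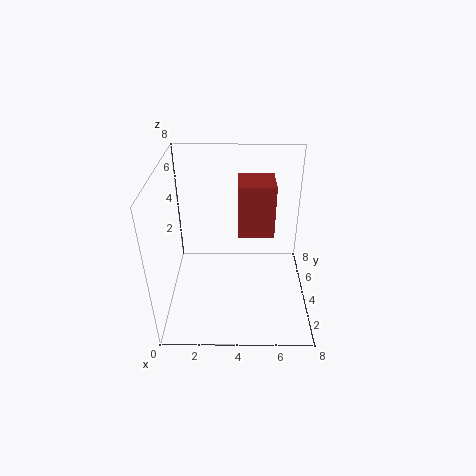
x = 4, y = 4, z = 4, w = 2, d = 2, c = 'brown'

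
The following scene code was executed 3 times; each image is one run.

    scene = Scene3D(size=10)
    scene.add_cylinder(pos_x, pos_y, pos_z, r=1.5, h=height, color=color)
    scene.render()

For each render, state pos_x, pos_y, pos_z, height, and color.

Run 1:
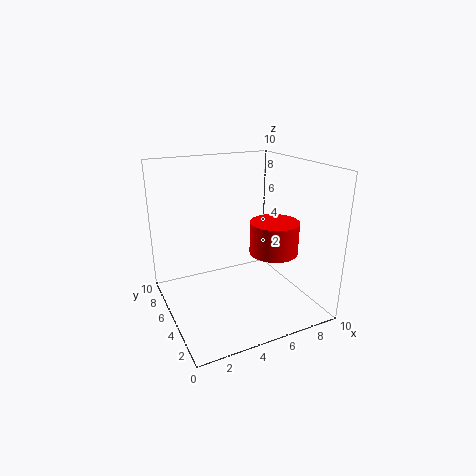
pos_x = 6
pos_y = 2
pos_z = 5
height = 2
color = 'red'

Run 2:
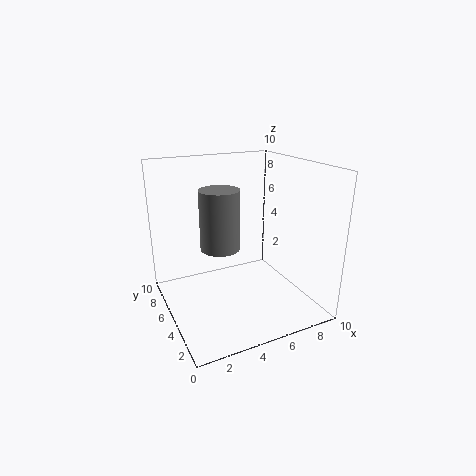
pos_x = 4.5
pos_y = 7
pos_z = 3.5
height = 4.5
color = 'gray'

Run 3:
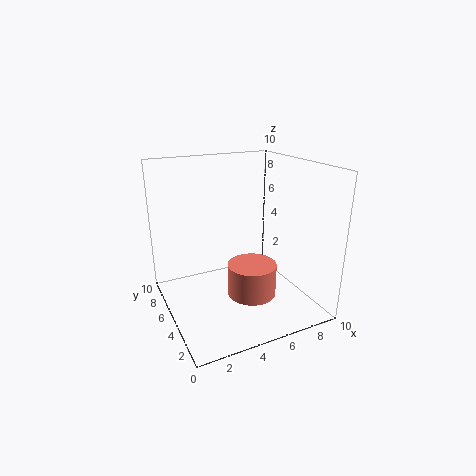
pos_x = 4.5
pos_y = 2
pos_z = 2.5
height = 2
color = 'salmon'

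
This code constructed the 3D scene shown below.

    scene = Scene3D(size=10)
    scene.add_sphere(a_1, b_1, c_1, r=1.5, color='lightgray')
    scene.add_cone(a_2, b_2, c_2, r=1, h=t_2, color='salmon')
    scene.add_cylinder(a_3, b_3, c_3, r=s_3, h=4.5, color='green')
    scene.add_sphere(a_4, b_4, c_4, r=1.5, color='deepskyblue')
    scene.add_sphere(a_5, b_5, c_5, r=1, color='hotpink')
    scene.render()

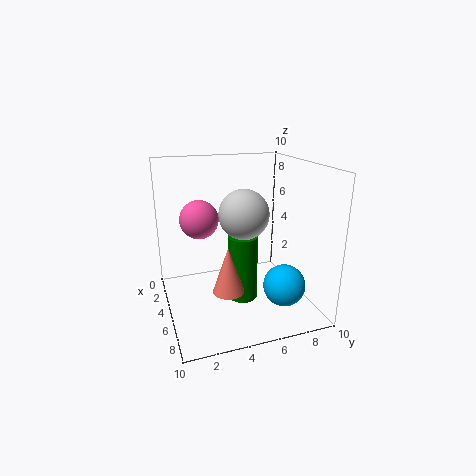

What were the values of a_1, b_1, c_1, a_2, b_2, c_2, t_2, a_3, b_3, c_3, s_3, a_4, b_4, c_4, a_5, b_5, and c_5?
a_1 = 7.5; b_1 = 4.5; c_1 = 7.5; a_2 = 7.5; b_2 = 3.5; c_2 = 2.5; t_2 = 3; a_3 = 6; b_3 = 5; c_3 = 1; s_3 = 1; a_4 = 6.5; b_4 = 8; c_4 = 1.5; a_5 = 9; b_5 = 1.5; c_5 = 8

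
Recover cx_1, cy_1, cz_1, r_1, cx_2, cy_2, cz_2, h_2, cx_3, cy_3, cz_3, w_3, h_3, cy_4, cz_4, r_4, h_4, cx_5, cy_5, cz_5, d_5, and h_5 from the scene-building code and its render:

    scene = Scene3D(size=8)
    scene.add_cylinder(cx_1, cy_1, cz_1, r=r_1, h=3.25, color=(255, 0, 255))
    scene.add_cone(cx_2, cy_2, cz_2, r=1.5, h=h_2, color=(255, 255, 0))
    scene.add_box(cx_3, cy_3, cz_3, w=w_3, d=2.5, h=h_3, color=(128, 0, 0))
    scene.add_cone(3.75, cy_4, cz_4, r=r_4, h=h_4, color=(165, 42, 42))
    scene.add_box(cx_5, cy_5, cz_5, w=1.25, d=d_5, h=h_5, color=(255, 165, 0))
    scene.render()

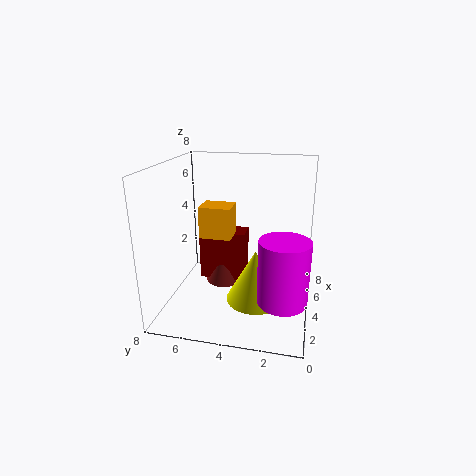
cx_1 = 1.75; cy_1 = 1.25; cz_1 = 1.75; r_1 = 1.25; cx_2 = 2.5; cy_2 = 2.75; cz_2 = 1.25; h_2 = 2.75; cx_3 = 3.25; cy_3 = 3.5; cz_3 = 1.75; w_3 = 1.25; h_3 = 2.75; cy_4 = 4.75; cz_4 = 1.5; r_4 = 1; h_4 = 2.25; cx_5 = 1.25; cy_5 = 3.75; cz_5 = 5; d_5 = 1.5; h_5 = 1.5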